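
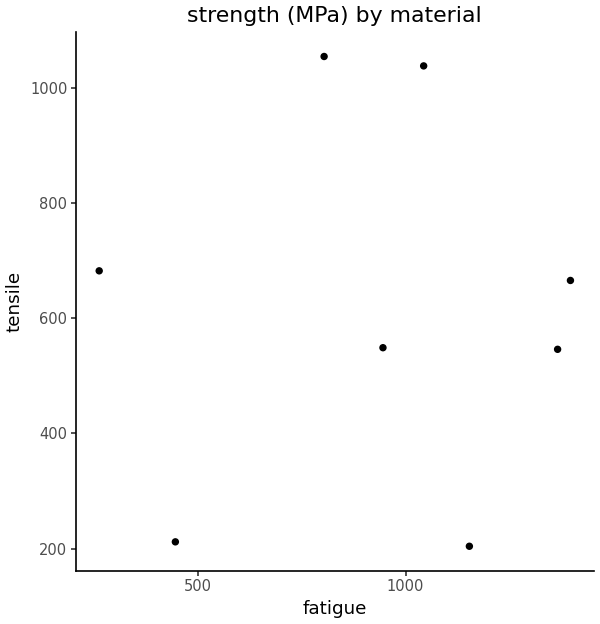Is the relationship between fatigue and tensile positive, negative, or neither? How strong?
Points are roughly uncorrelated; weak (|r| ≈ 0.0).

no clear correlation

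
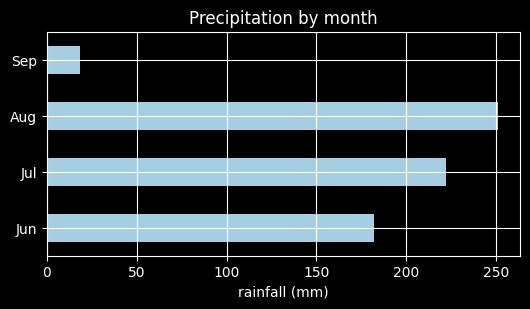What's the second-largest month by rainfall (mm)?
Top 3: Aug ≈ 250, Jul ≈ 225, Jun ≈ 175.

Jul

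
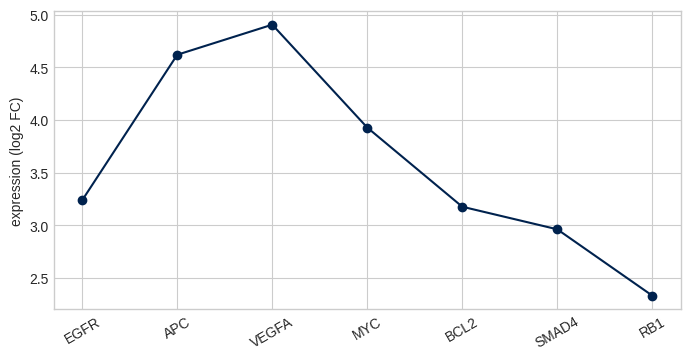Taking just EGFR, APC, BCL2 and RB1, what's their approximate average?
≈ 3.25

(3.0 + 4.5 + 3.0 + 2.5) / 4 ≈ 3.25.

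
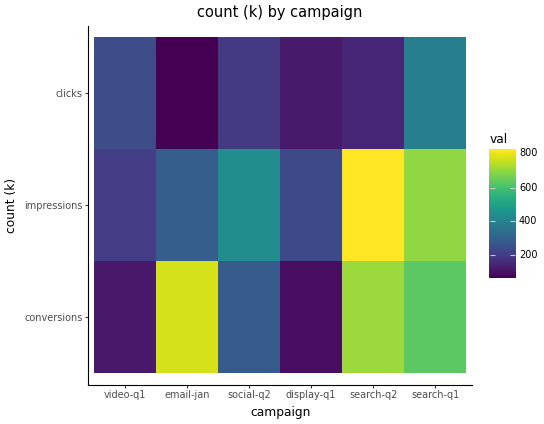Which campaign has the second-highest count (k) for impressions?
search-q1

Top 3 for impressions: search-q2 ≈ 800, search-q1 ≈ 700, social-q2 ≈ 400.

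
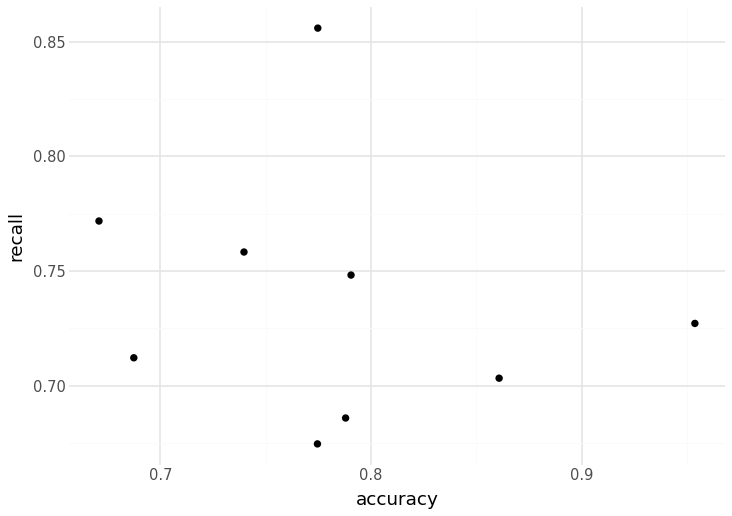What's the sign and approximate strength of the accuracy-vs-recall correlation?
no clear correlation

Points are roughly uncorrelated; weak (|r| ≈ 0.2).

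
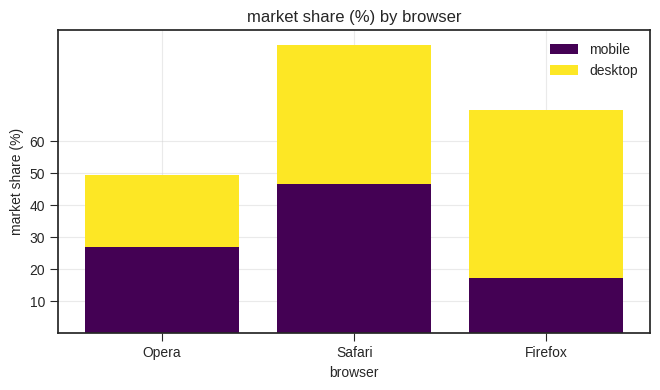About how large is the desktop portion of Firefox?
≈ 50

desktop top ≈ 70, bottom ≈ 20; segment ≈ 50.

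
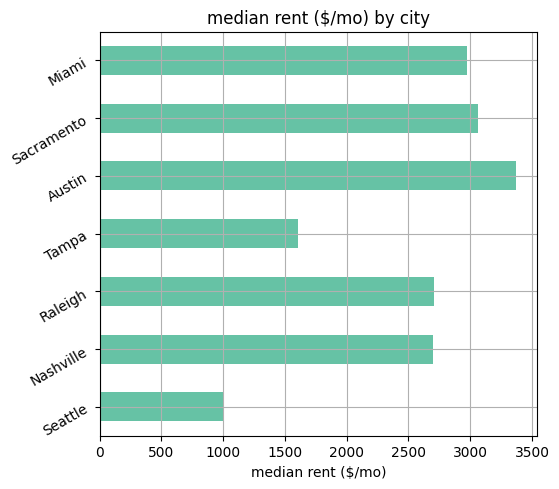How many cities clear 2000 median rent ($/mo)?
5

Above 2000: Nashville, Raleigh, Austin, Sacramento, Miami.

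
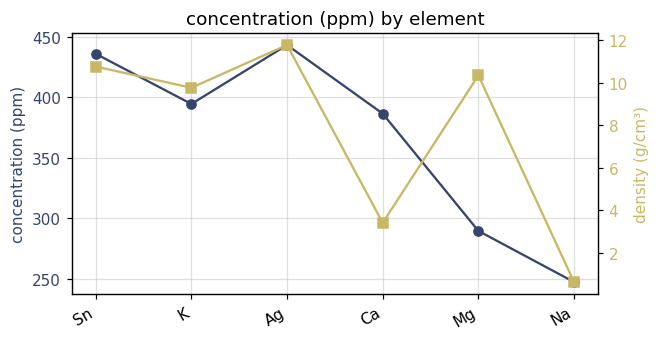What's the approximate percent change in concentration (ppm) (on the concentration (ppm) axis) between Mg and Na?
≈ -14.3%

Mg ≈ 280, Na ≈ 240; (240 − 280) / 280 ≈ -14.3%.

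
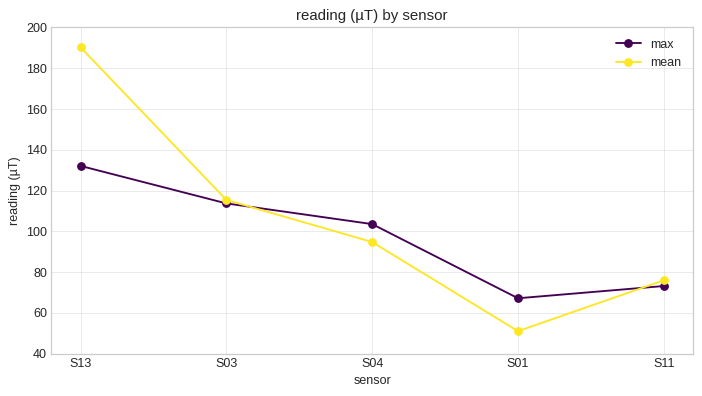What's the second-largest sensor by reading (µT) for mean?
Top 3 for mean: S13 ≈ 200, S03 ≈ 120, S04 ≈ 100.

S03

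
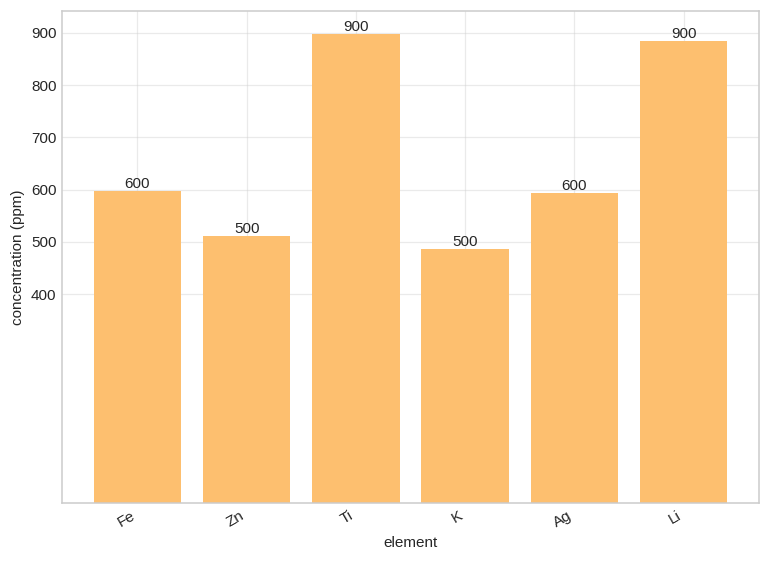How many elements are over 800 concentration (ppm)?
Above 800: Ti, Li.

2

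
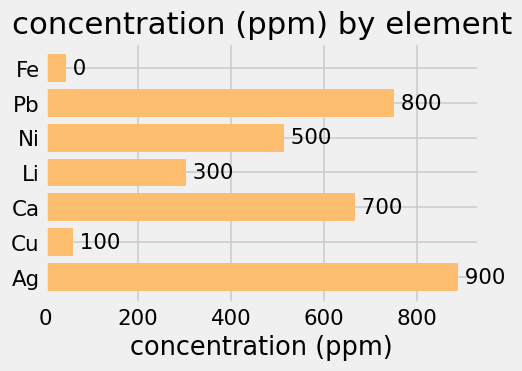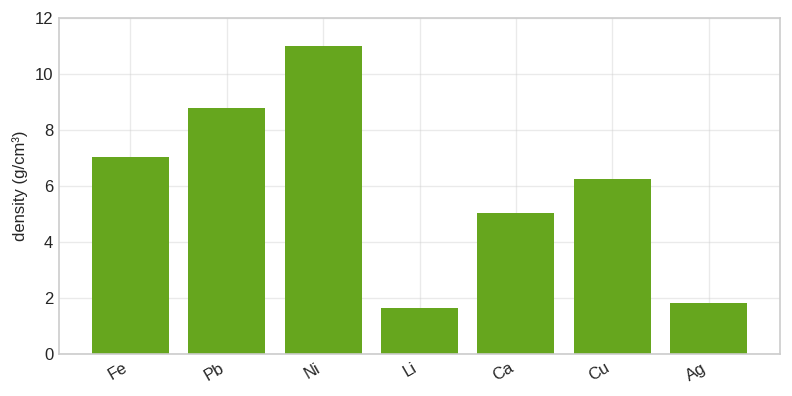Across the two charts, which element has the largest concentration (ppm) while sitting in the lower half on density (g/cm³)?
Ag

Chart 2 median density (g/cm³) ≈ 6; below-median elements: Li, Ca, Ag. Among those, Ag has the highest concentration (ppm) (≈ 900).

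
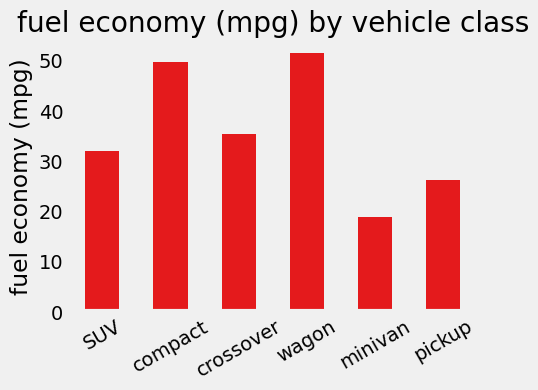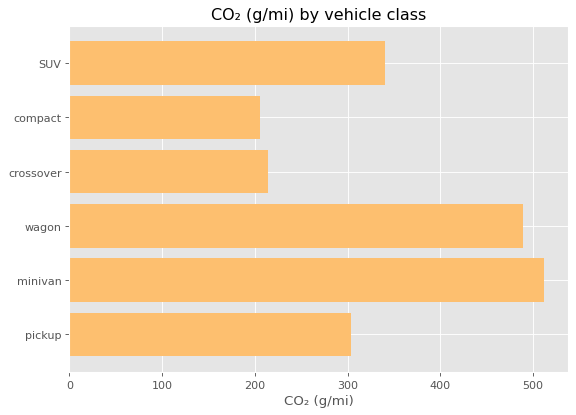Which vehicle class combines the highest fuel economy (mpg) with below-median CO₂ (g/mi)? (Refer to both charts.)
compact

Chart 2 median CO₂ (g/mi) ≈ 300; below-median vehicle classes: compact, crossover, pickup. Among those, compact has the highest fuel economy (mpg) (≈ 50).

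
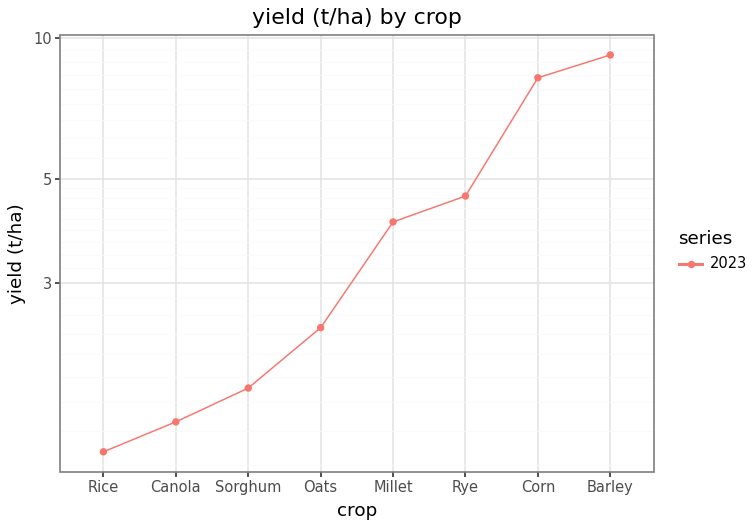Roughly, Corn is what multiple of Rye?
≈ 1.6×

Corn ≈ 8, Rye ≈ 5; 8/5 ≈ 1.6.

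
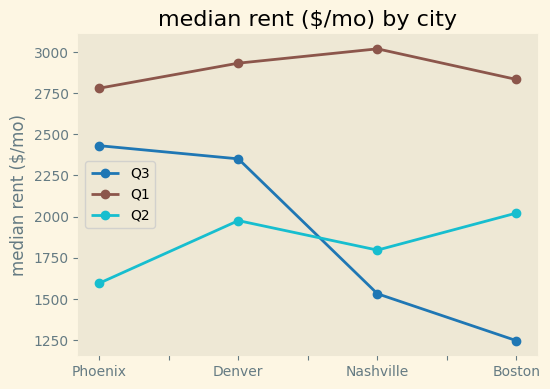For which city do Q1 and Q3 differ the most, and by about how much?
Boston, ≈ 1600 $/mo

Boston: Q1 ≈ 2800, Q3 ≈ 1200 → gap ≈ 1600. Next-largest (Nashville) is only ≈ 1400.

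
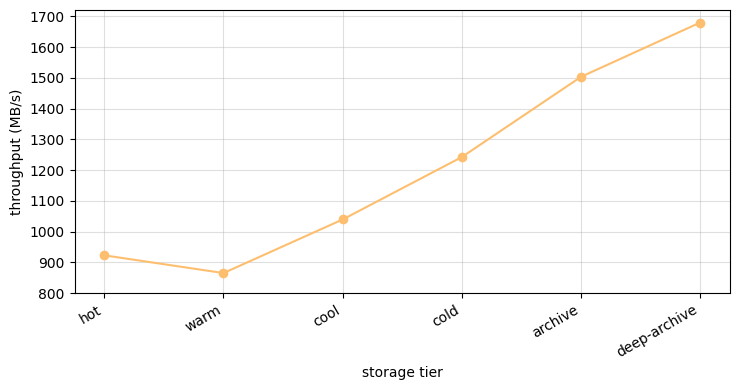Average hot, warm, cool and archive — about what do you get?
(900 + 900 + 1000 + 1500) / 4 ≈ 1075.

≈ 1075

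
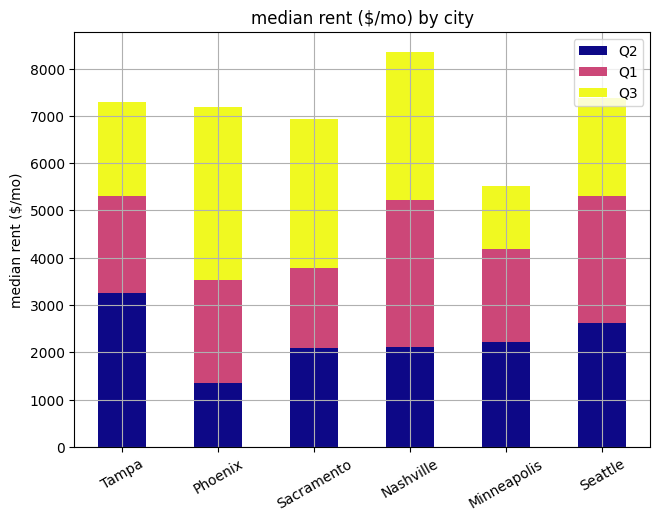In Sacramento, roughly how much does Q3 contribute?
Q3 top ≈ 7000, bottom ≈ 4000; segment ≈ 3000.

≈ 3000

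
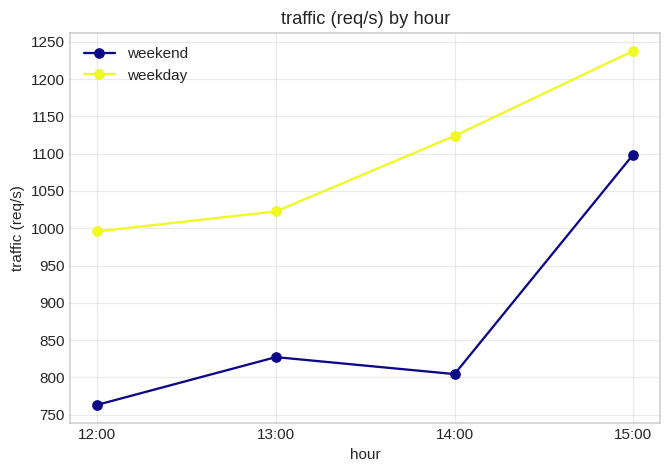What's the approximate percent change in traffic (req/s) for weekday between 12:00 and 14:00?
≈ +10%

12:00 ≈ 1000, 14:00 ≈ 1100; (1100 − 1000) / 1000 ≈ +10%.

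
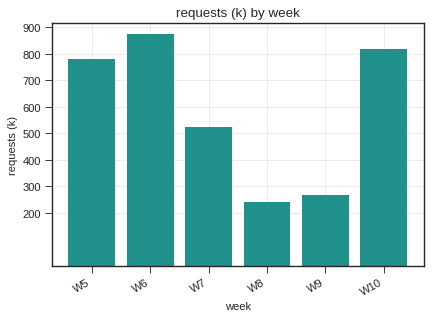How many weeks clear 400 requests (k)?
Above 400: W5, W6, W7, W10.

4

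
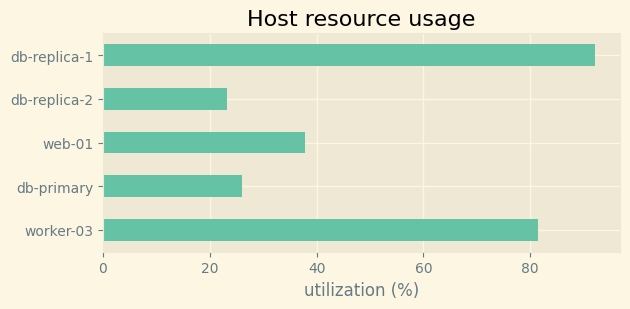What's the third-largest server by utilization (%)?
Top 4: db-replica-1 ≈ 90, worker-03 ≈ 80, web-01 ≈ 40, db-primary ≈ 30.

web-01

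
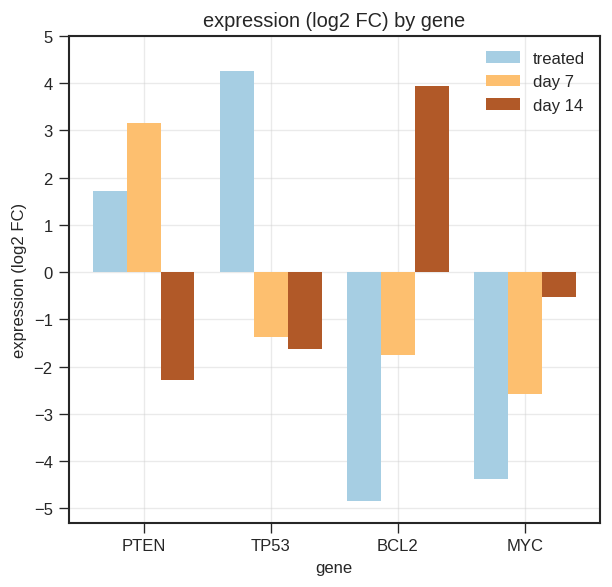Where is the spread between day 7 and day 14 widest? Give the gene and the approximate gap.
BCL2, ≈ 6 log2 FC

BCL2: day 7 ≈ -2, day 14 ≈ 4 → gap ≈ 6. Next-largest (PTEN) is only ≈ 5.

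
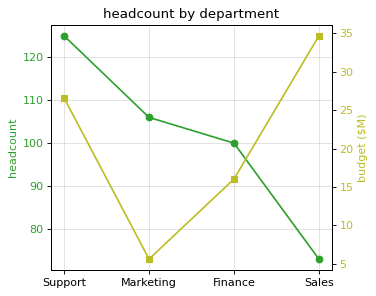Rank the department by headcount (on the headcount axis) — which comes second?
Marketing

Top 3 (on the headcount axis): Support ≈ 125, Marketing ≈ 105, Finance ≈ 100.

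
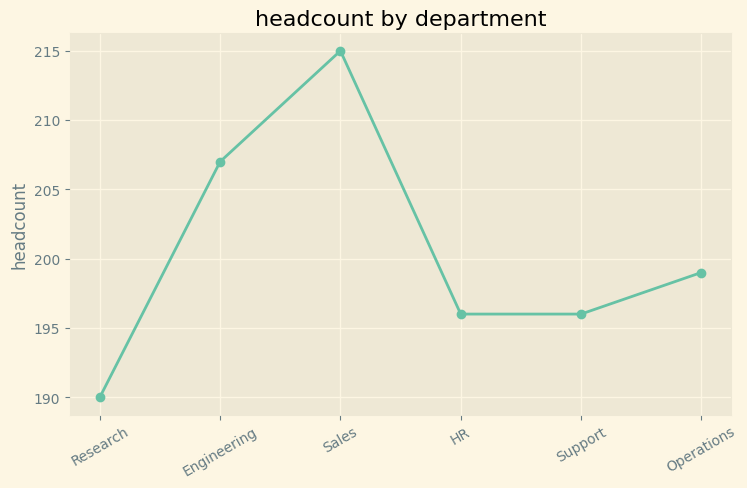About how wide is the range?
≈ 25

Max Sales ≈ 215, min Research ≈ 190; range ≈ 25.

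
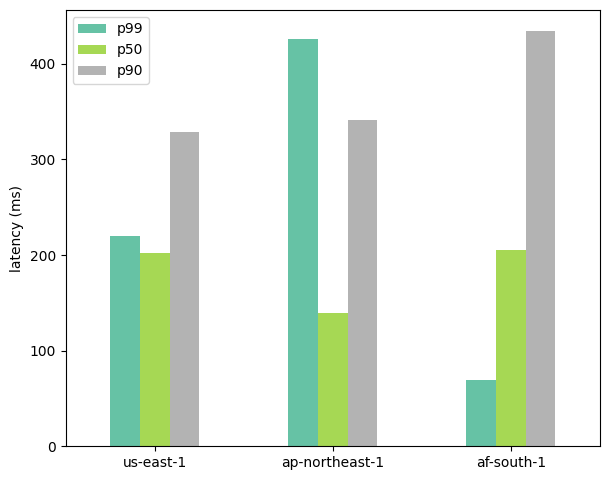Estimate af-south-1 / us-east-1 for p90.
af-south-1 ≈ 450, us-east-1 ≈ 350; 450/350 ≈ 1.29.

≈ 1.29×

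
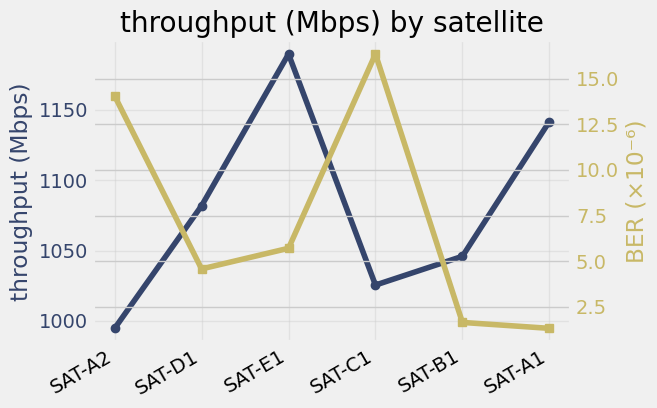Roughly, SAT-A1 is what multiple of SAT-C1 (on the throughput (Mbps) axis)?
SAT-A1 ≈ 1140, SAT-C1 ≈ 1020; 1140/1020 ≈ 1.12.

≈ 1.12×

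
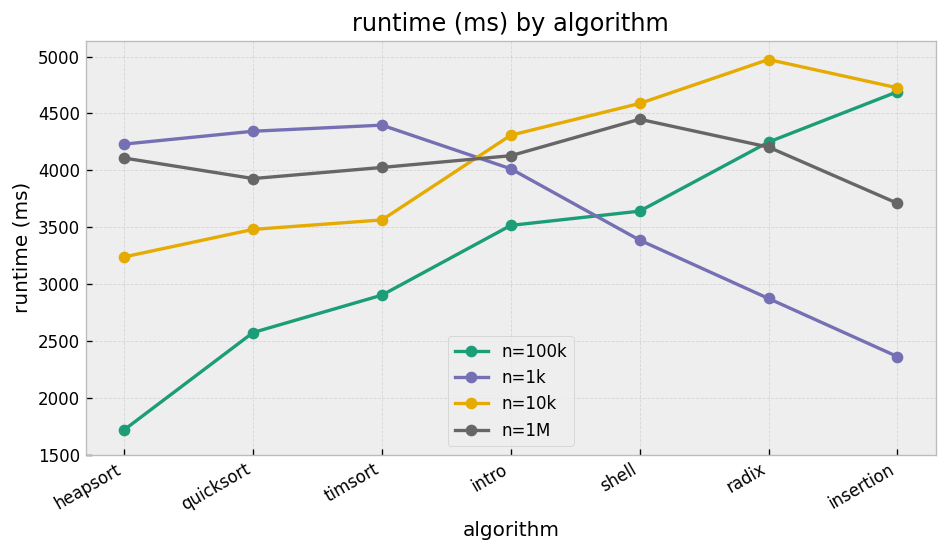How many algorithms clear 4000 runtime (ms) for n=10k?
4

Above 4000: intro, shell, radix, insertion.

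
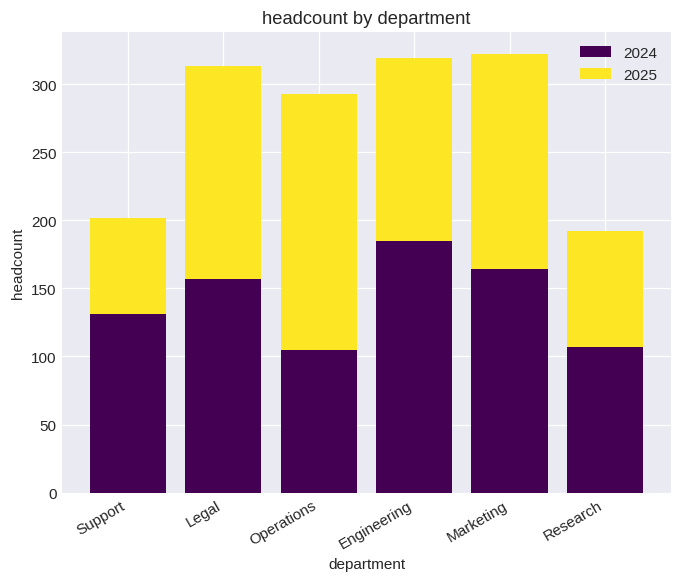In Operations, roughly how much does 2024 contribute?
≈ 100

2024 top ≈ 100, bottom ≈ 0; segment ≈ 100.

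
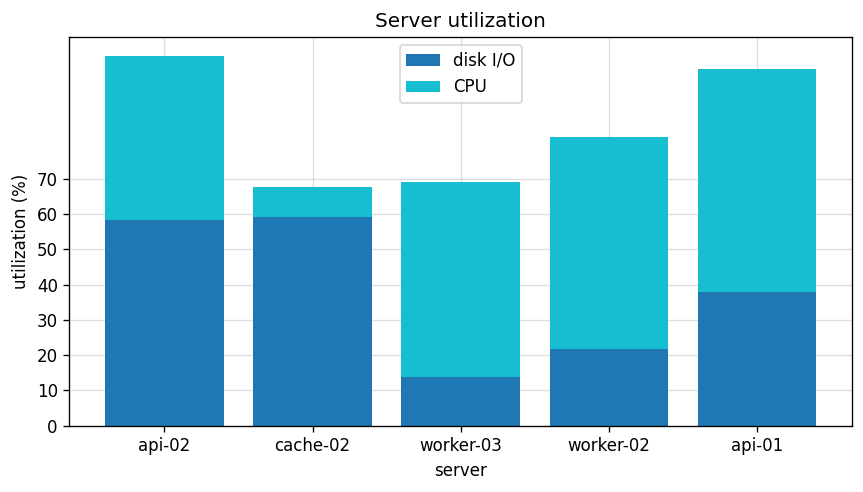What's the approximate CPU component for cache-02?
CPU top ≈ 70, bottom ≈ 60; segment ≈ 10.

≈ 10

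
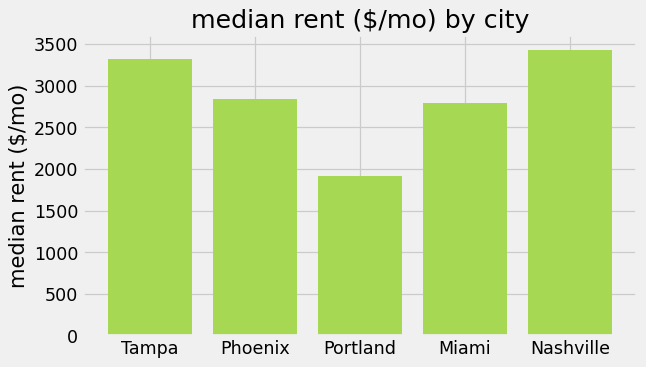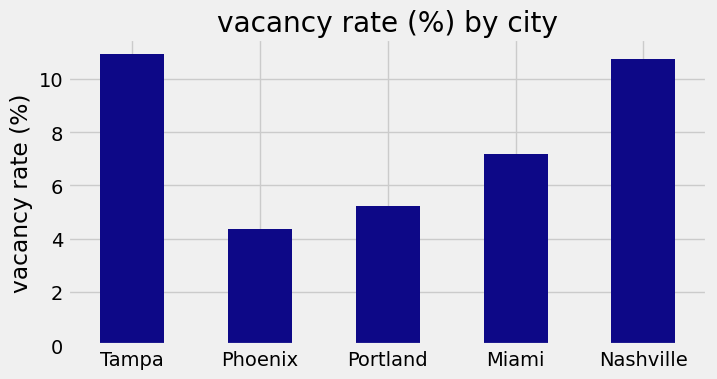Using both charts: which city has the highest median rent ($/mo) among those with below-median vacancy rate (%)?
Chart 2 median vacancy rate (%) ≈ 8; below-median cities: Phoenix, Portland. Among those, Phoenix has the highest median rent ($/mo) (≈ 3000).

Phoenix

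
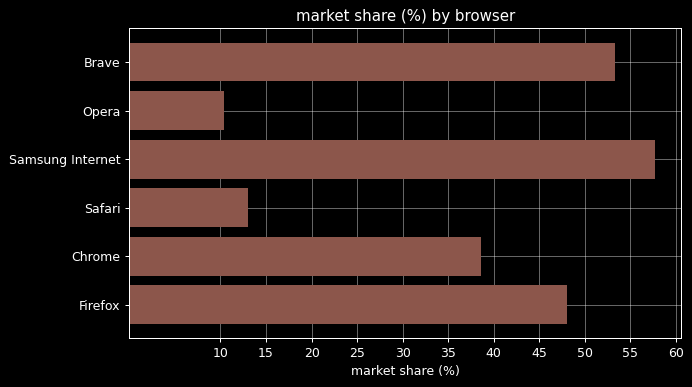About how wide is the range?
Max Samsung Internet ≈ 60, min Opera ≈ 10; range ≈ 50.

≈ 50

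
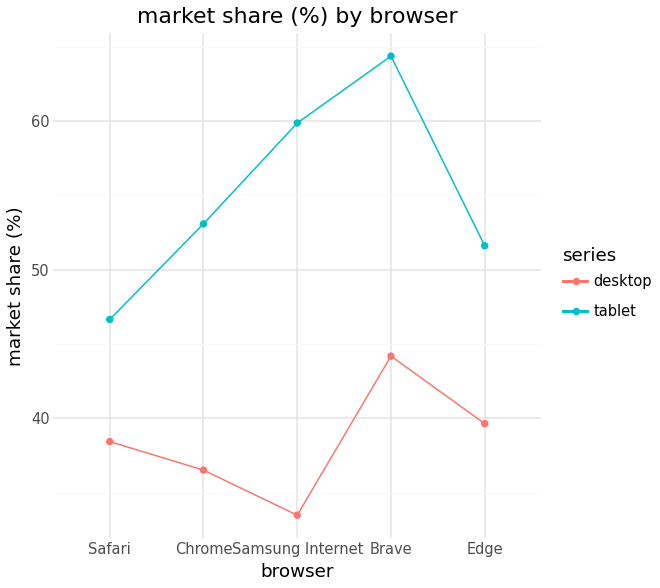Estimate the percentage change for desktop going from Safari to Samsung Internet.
Safari ≈ 40, Samsung Internet ≈ 35; (35 − 40) / 40 ≈ -12.5%.

≈ -12.5%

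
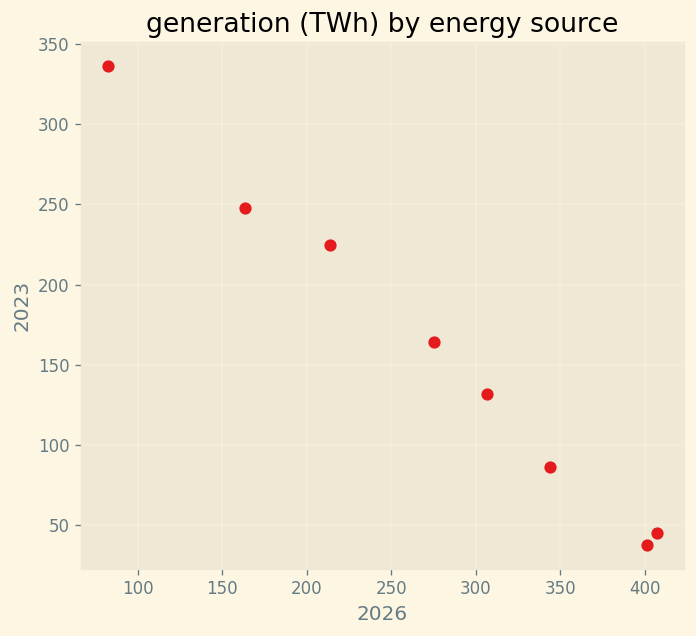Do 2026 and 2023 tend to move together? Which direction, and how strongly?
Points are negatively correlated; strong (|r| ≈ 1.0).

negative, strong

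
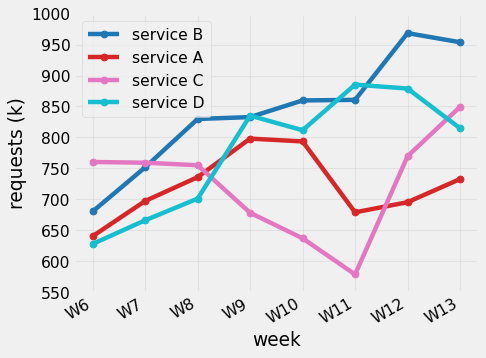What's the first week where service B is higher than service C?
W7: service B ≈ 750 vs service C ≈ 750 (not yet); W8: service B ≈ 850 vs service C ≈ 750 (first crossover).

W8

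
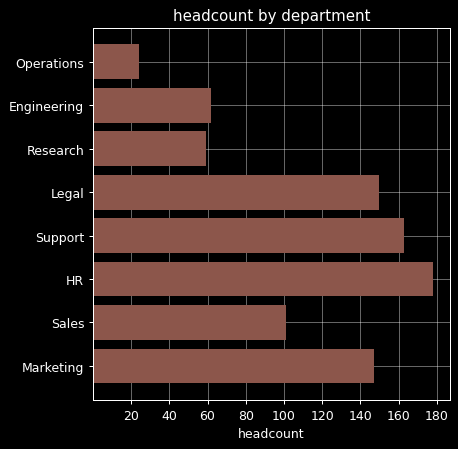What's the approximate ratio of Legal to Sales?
Legal ≈ 160, Sales ≈ 100; 160/100 ≈ 1.6.

≈ 1.6×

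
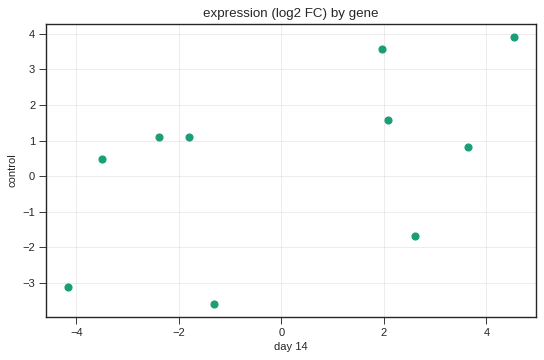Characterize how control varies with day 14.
Points are positively correlated; moderate (|r| ≈ 0.5).

positive, moderate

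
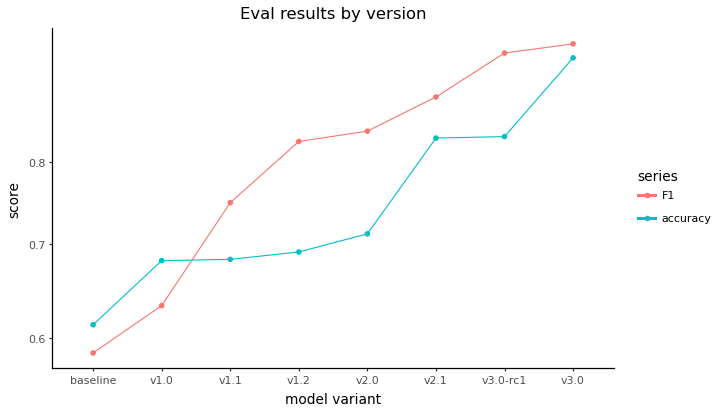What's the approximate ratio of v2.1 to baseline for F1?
v2.1 ≈ 0.90, baseline ≈ 0.60; 0.90/0.60 ≈ 1.5.

≈ 1.5×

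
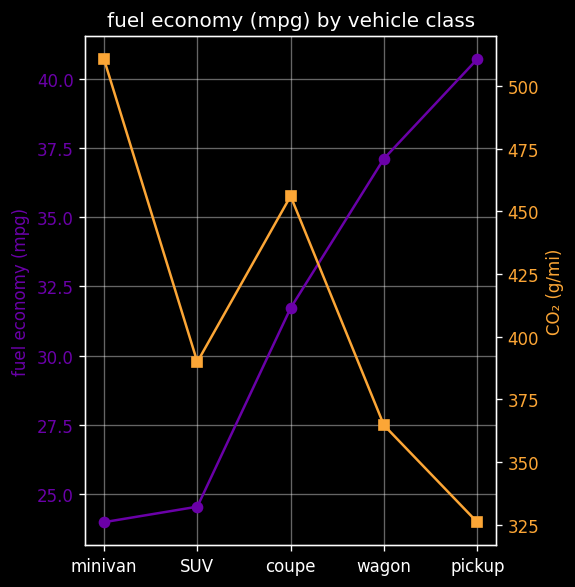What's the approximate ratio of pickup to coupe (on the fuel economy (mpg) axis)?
pickup ≈ 40, coupe ≈ 32; 40/32 ≈ 1.25.

≈ 1.25×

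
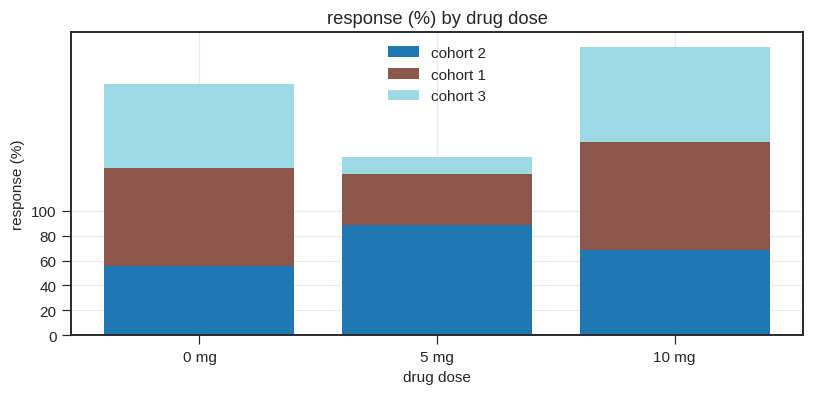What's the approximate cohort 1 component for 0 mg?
cohort 1 top ≈ 140, bottom ≈ 60; segment ≈ 80.

≈ 80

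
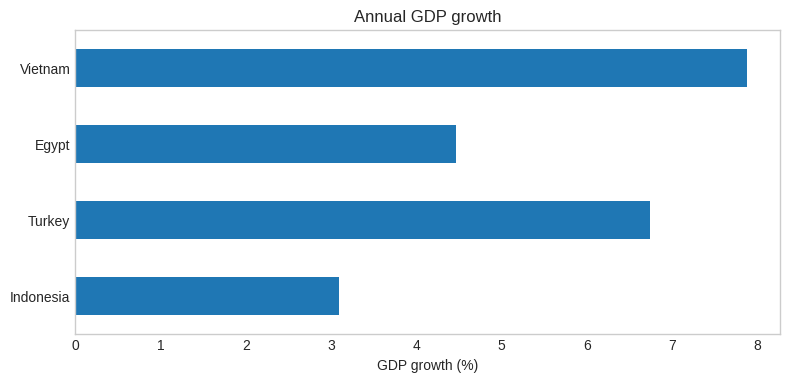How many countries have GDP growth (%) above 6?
2

Above 6: Turkey, Vietnam.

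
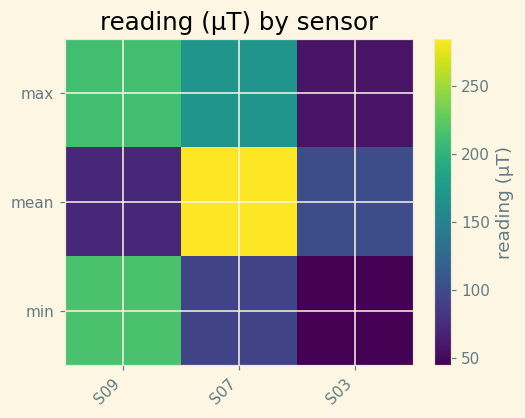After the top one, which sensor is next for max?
S07

Top 3 for max: S09 ≈ 220, S07 ≈ 160, S03 ≈ 60.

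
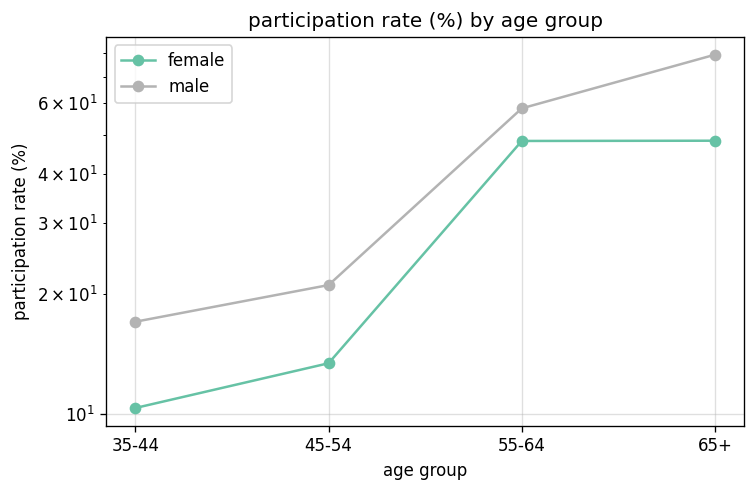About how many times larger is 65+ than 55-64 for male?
≈ 1.33×

65+ ≈ 80, 55-64 ≈ 60; 80/60 ≈ 1.33.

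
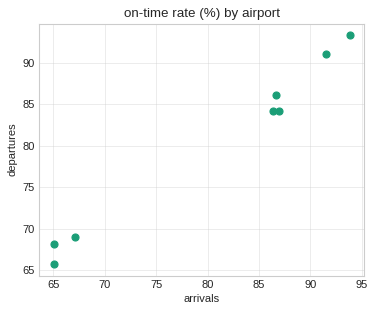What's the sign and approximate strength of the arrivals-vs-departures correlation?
Points are positively correlated; strong (|r| ≈ 1.0).

positive, strong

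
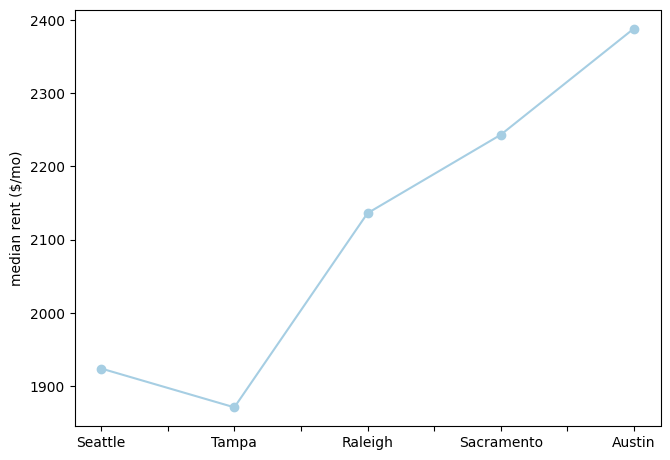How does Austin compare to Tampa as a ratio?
≈ 1.3×

Austin ≈ 2400, Tampa ≈ 1850; 2400/1850 ≈ 1.3.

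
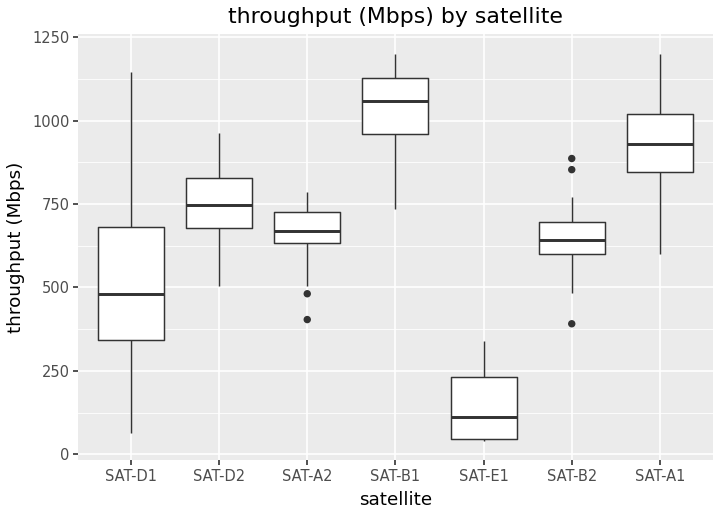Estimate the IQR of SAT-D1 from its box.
≈ 400

Q3 ≈ 700, Q1 ≈ 300; IQR ≈ 400.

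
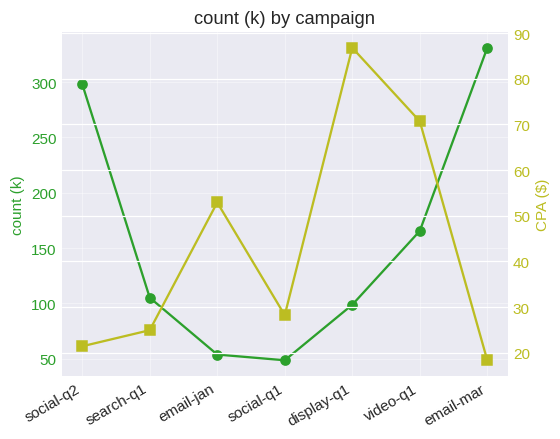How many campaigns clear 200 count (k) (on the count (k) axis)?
2

Above 200: social-q2, email-mar.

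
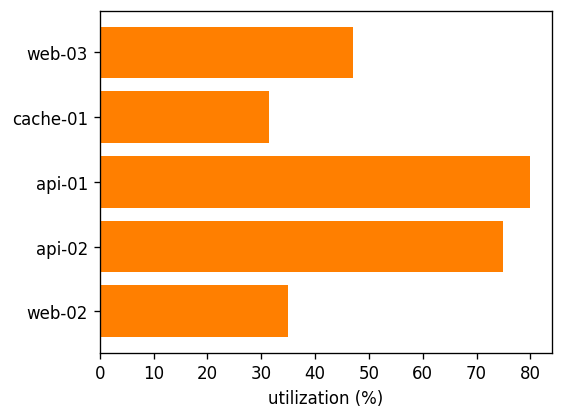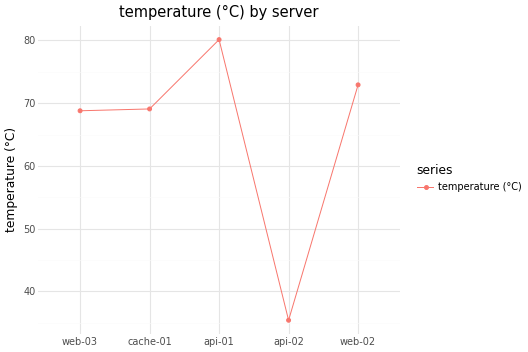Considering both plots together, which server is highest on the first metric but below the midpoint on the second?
api-02

Chart 2 median temperature (°C) ≈ 70; below-median servers: web-03, api-02. Among those, api-02 has the highest utilization (%) (≈ 70).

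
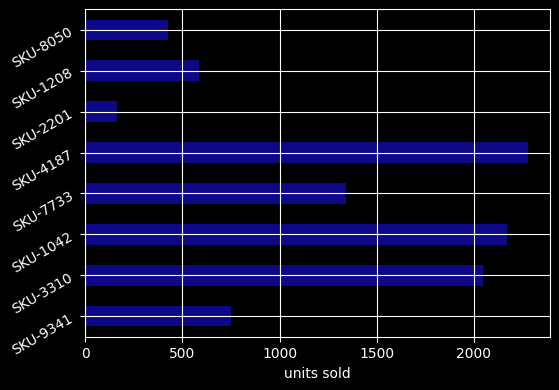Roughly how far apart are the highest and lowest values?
≈ 2000

Max SKU-4187 ≈ 2200, min SKU-2201 ≈ 200; range ≈ 2000.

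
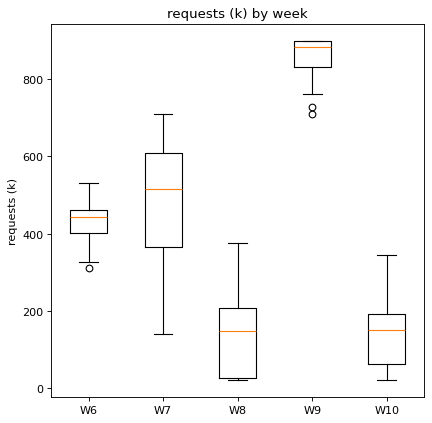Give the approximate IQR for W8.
Q3 ≈ 200, Q1 ≈ 0; IQR ≈ 200.

≈ 200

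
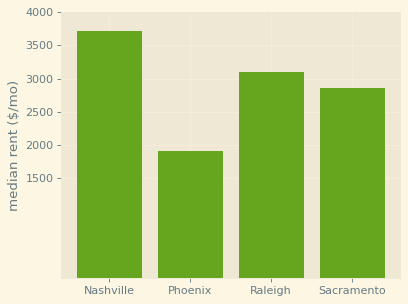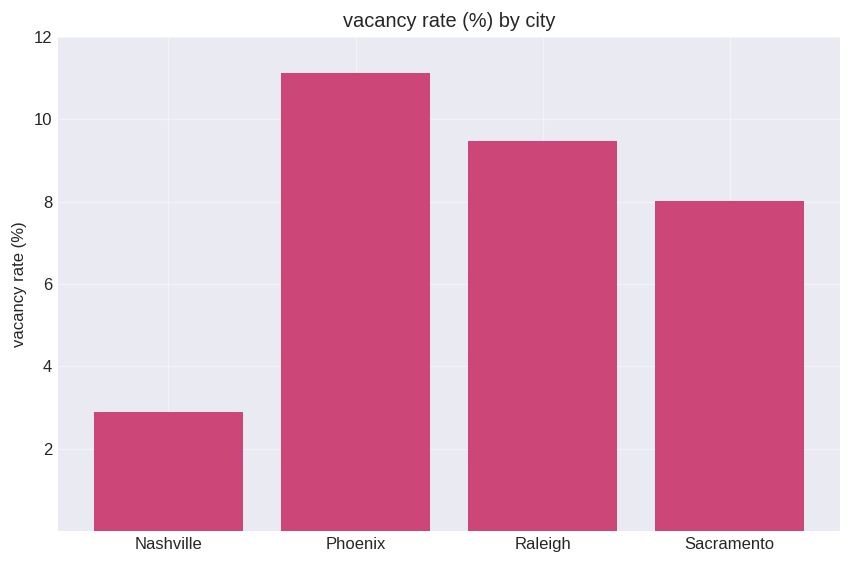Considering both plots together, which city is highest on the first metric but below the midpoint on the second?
Chart 2 median vacancy rate (%) ≈ 8; below-median cities: Nashville, Sacramento. Among those, Nashville has the highest median rent ($/mo) (≈ 3500).

Nashville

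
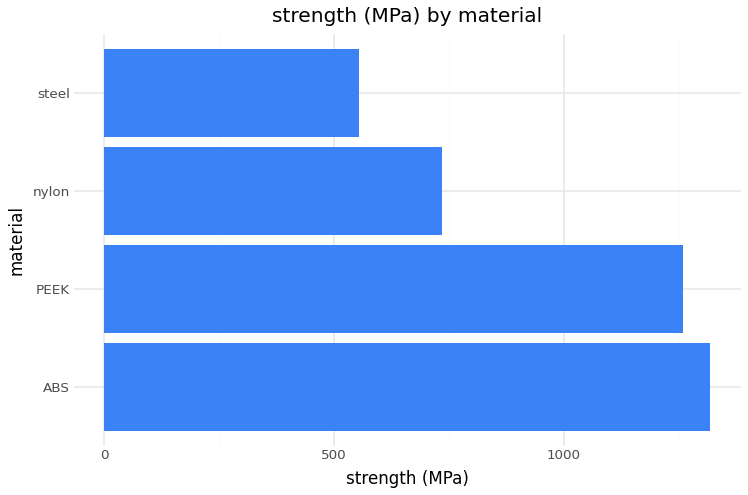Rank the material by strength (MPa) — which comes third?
Top 4: ABS ≈ 1400, PEEK ≈ 1200, nylon ≈ 800, steel ≈ 600.

nylon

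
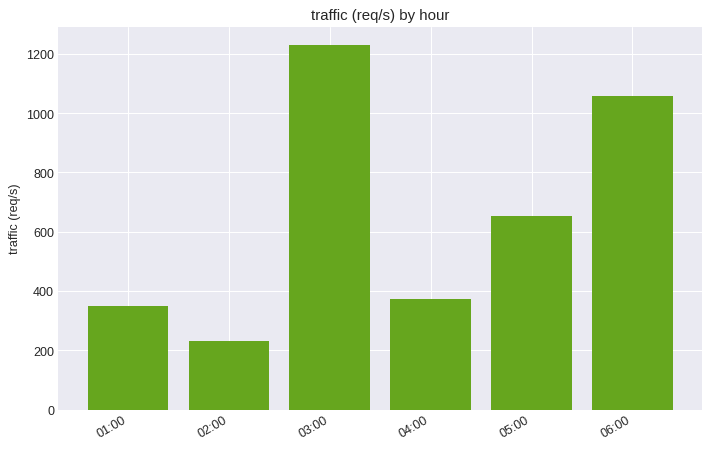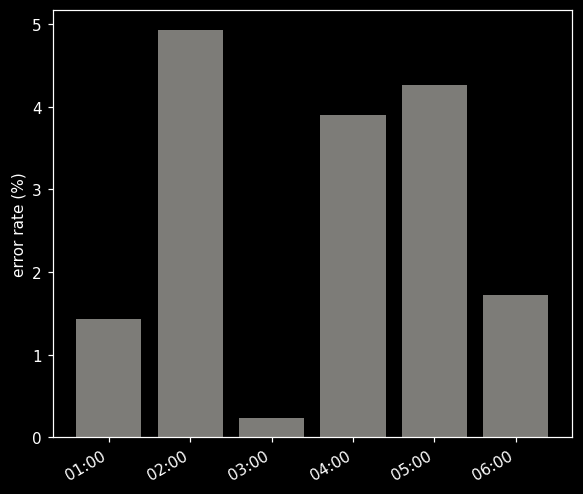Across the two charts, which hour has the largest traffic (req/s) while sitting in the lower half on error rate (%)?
Chart 2 median error rate (%) ≈ 3; below-median hours: 01:00, 03:00, 06:00. Among those, 03:00 has the highest traffic (req/s) (≈ 1200).

03:00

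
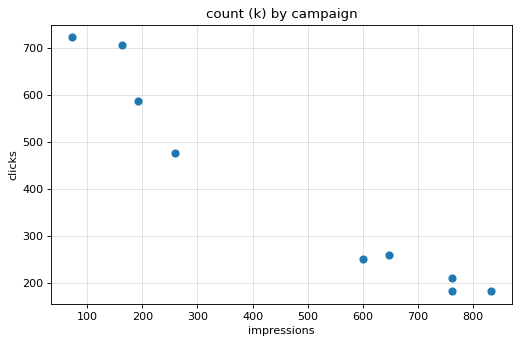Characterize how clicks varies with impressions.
negative, strong

Points are negatively correlated; strong (|r| ≈ 1.0).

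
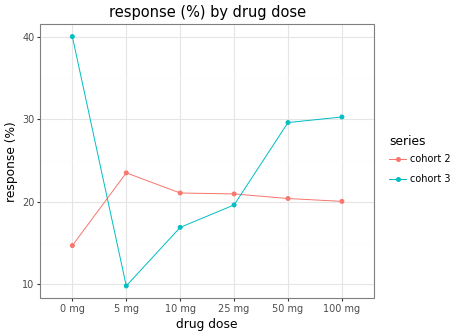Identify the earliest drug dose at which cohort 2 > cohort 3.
0 mg: cohort 2 ≈ 15 vs cohort 3 ≈ 40 (not yet); 5 mg: cohort 2 ≈ 25 vs cohort 3 ≈ 10 (first crossover).

5 mg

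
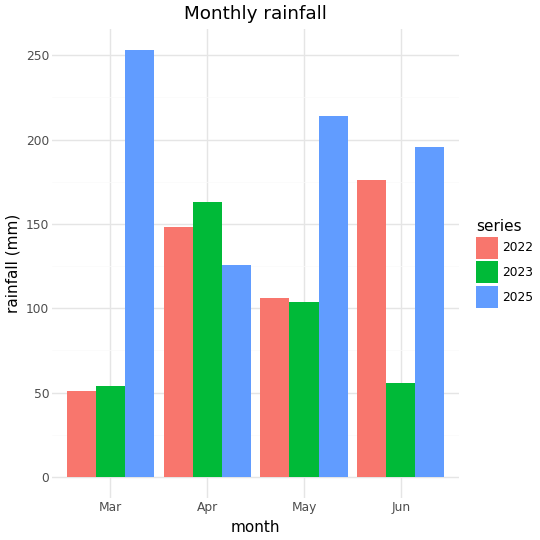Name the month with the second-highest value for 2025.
Top 3 for 2025: Mar ≈ 250, May ≈ 225, Jun ≈ 200.

May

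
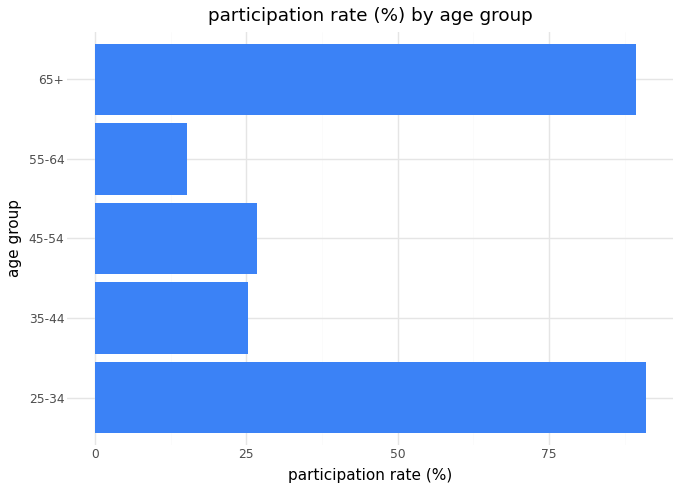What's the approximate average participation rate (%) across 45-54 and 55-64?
(30 + 20) / 2 ≈ 25.

≈ 25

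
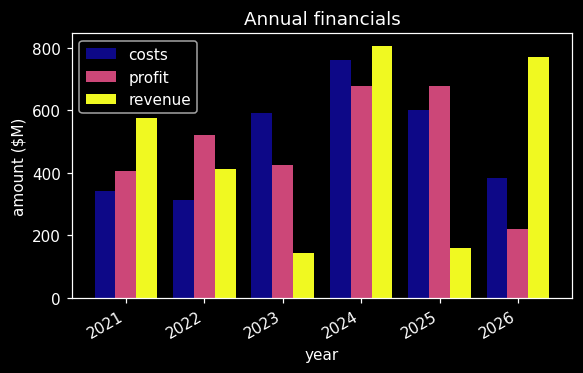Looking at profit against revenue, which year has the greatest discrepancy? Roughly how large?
2026, ≈ 600 $M

2026: profit ≈ 200, revenue ≈ 800 → gap ≈ 600. Next-largest (2025) is only ≈ 500.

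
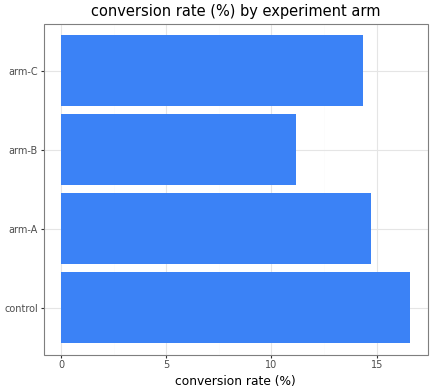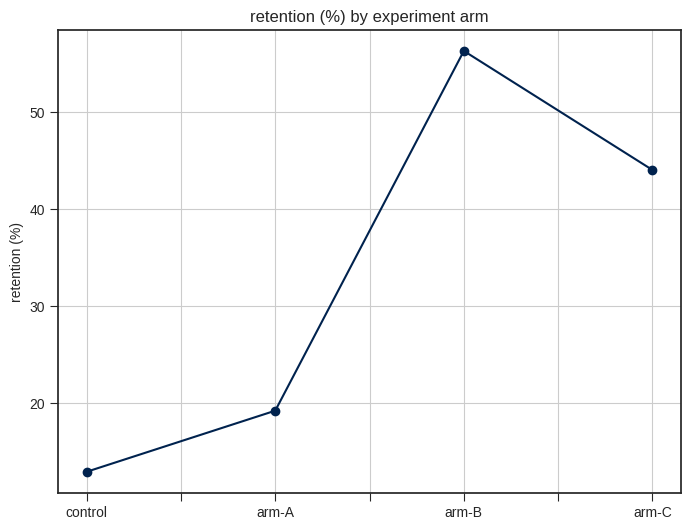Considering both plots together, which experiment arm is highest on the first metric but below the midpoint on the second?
control

Chart 2 median retention (%) ≈ 30; below-median experiment arms: control, arm-A. Among those, control has the highest conversion rate (%) (≈ 16).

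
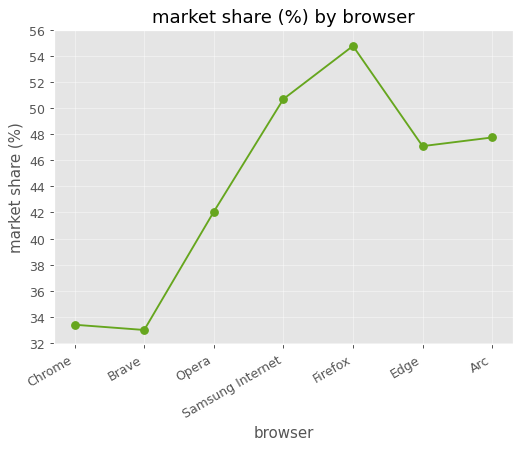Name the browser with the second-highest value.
Top 3: Firefox ≈ 54, Samsung Internet ≈ 50, Arc ≈ 48.

Samsung Internet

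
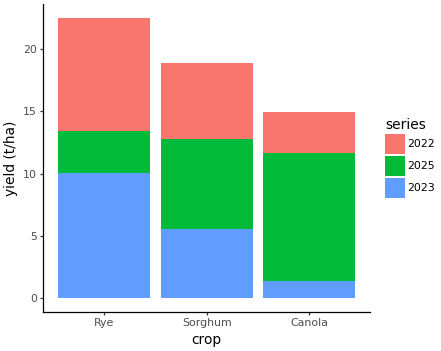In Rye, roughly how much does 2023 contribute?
2023 top ≈ 10, bottom ≈ 0; segment ≈ 10.

≈ 10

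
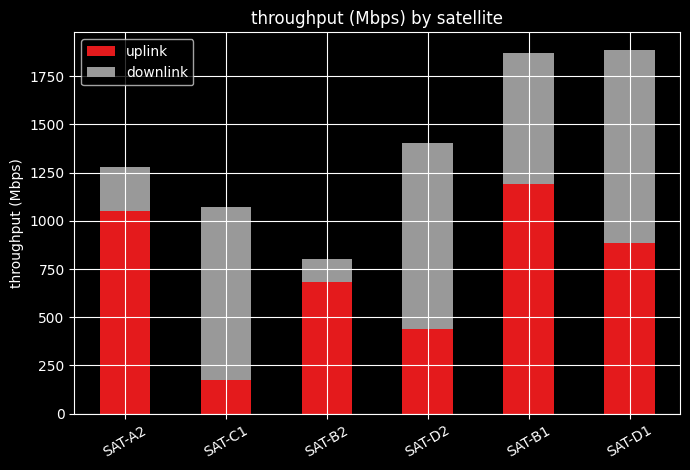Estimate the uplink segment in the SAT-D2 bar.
≈ 400

uplink top ≈ 400, bottom ≈ 0; segment ≈ 400.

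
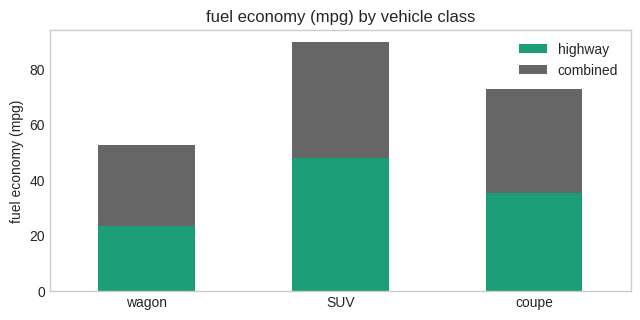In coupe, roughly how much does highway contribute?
highway top ≈ 40, bottom ≈ 0; segment ≈ 40.

≈ 40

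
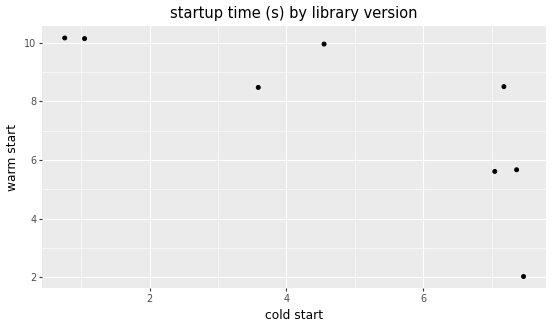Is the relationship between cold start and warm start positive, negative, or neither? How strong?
negative, strong

Points are negatively correlated; strong (|r| ≈ 0.8).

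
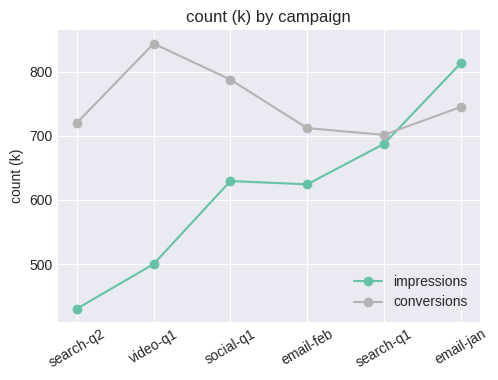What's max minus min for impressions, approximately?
≈ 350

Max email-jan ≈ 800, min search-q2 ≈ 450; range ≈ 350.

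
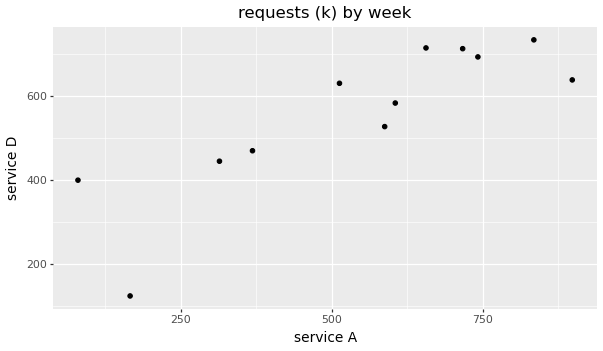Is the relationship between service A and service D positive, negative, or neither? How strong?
Points are positively correlated; strong (|r| ≈ 0.8).

positive, strong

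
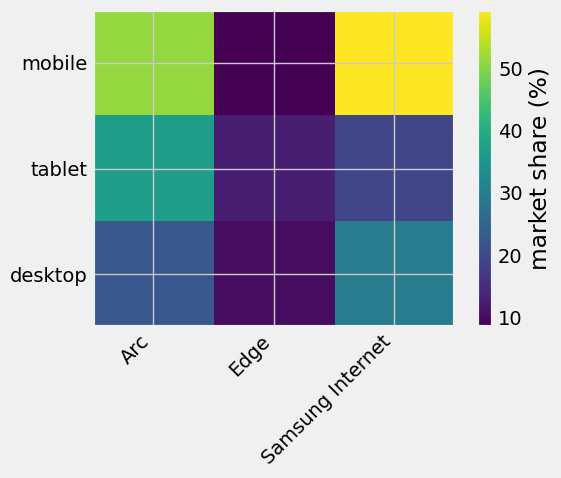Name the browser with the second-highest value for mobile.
Arc

Top 3 for mobile: Samsung Internet ≈ 60, Arc ≈ 50, Edge ≈ 10.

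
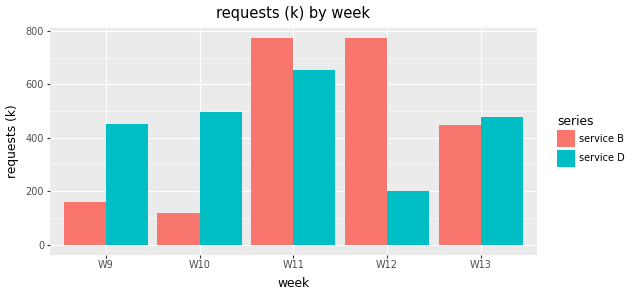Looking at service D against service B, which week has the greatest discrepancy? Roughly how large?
W12: service D ≈ 200, service B ≈ 800 → gap ≈ 600. Next-largest (W10) is only ≈ 400.

W12, ≈ 600 k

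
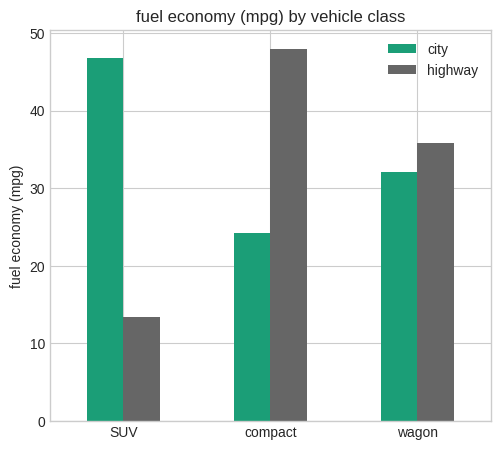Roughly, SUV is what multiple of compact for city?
≈ 1.8×

SUV ≈ 45, compact ≈ 25; 45/25 ≈ 1.8.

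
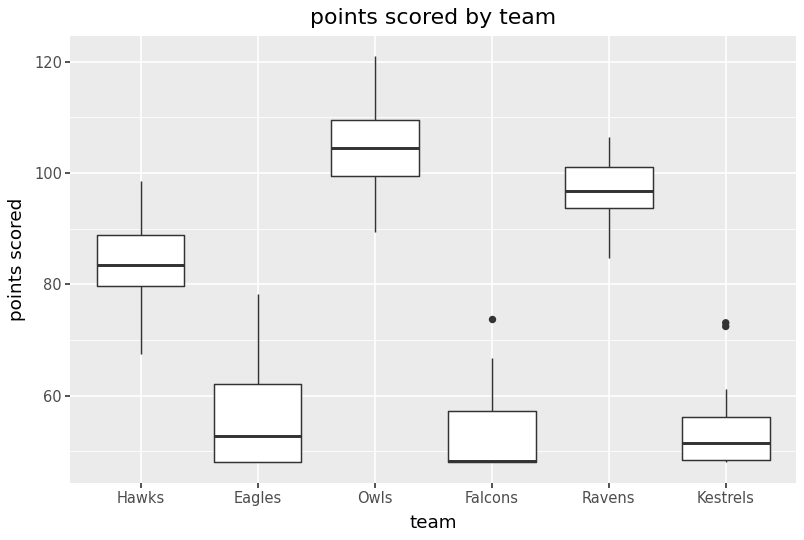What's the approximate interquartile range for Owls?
Q3 ≈ 110, Q1 ≈ 100; IQR ≈ 10.

≈ 10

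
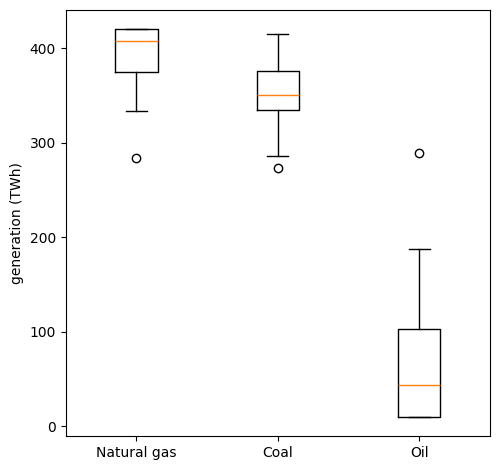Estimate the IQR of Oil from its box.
Q3 ≈ 100, Q1 ≈ 0; IQR ≈ 100.

≈ 100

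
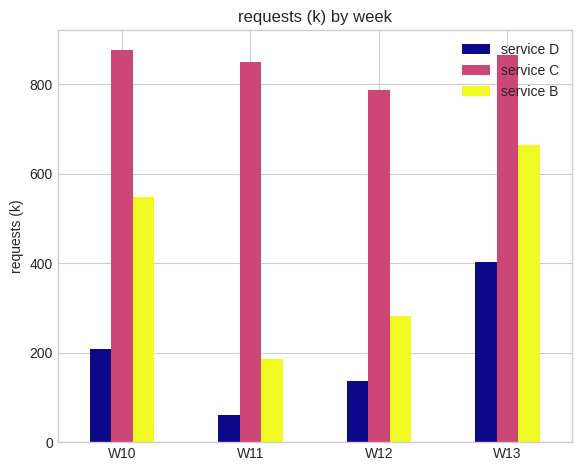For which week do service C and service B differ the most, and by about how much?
W11, ≈ 600 k

W11: service C ≈ 800, service B ≈ 200 → gap ≈ 600. Next-largest (W12) is only ≈ 500.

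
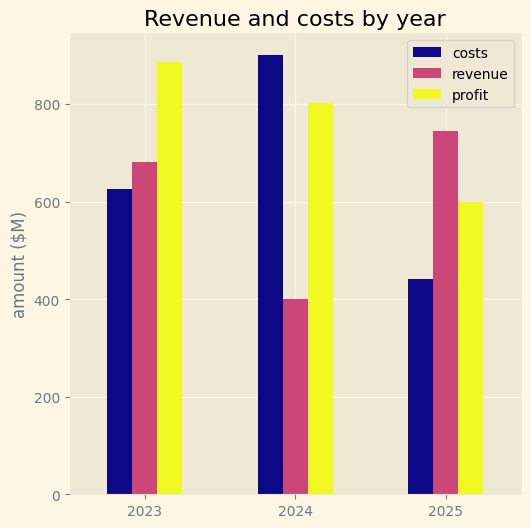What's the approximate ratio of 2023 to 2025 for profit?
2023 ≈ 900, 2025 ≈ 600; 900/600 ≈ 1.5.

≈ 1.5×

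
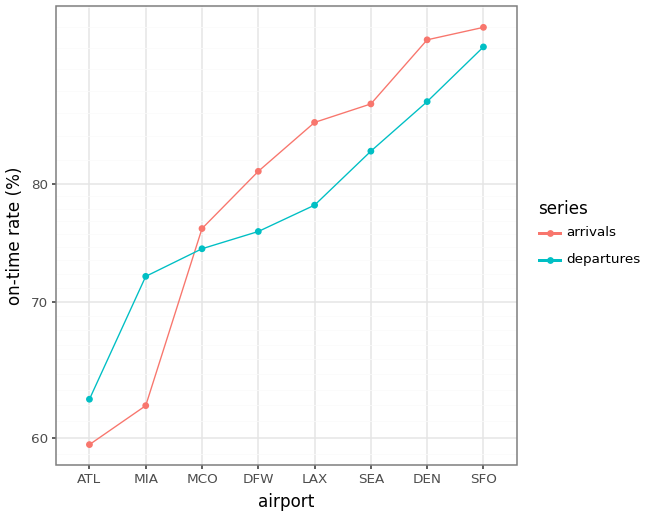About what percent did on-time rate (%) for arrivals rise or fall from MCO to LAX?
MCO ≈ 75, LAX ≈ 85; (85 − 75) / 75 ≈ +13.3%.

≈ +13.3%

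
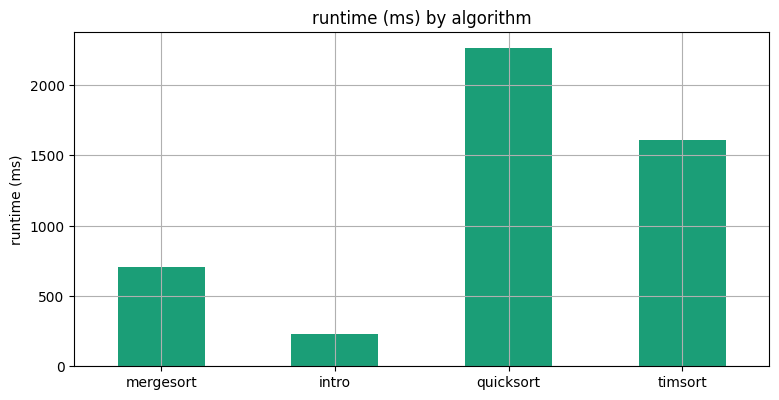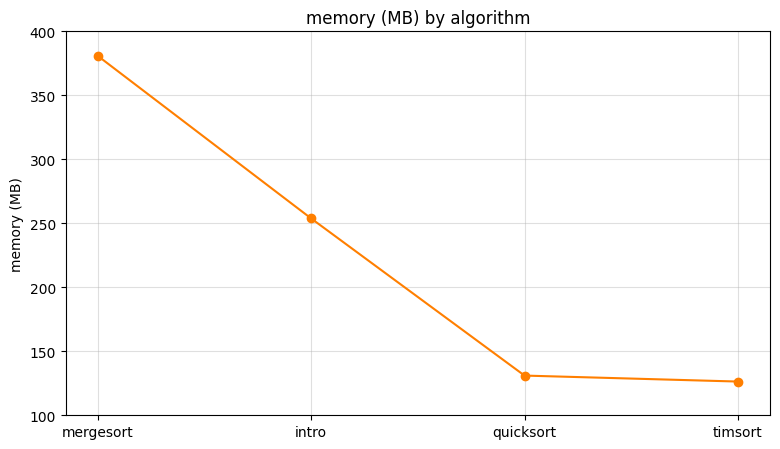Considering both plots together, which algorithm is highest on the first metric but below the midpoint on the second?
Chart 2 median memory (MB) ≈ 200; below-median algorithms: quicksort, timsort. Among those, quicksort has the highest runtime (ms) (≈ 2500).

quicksort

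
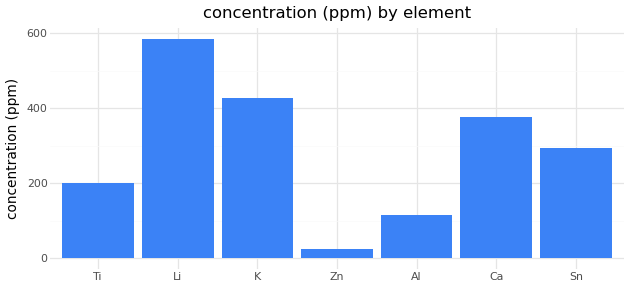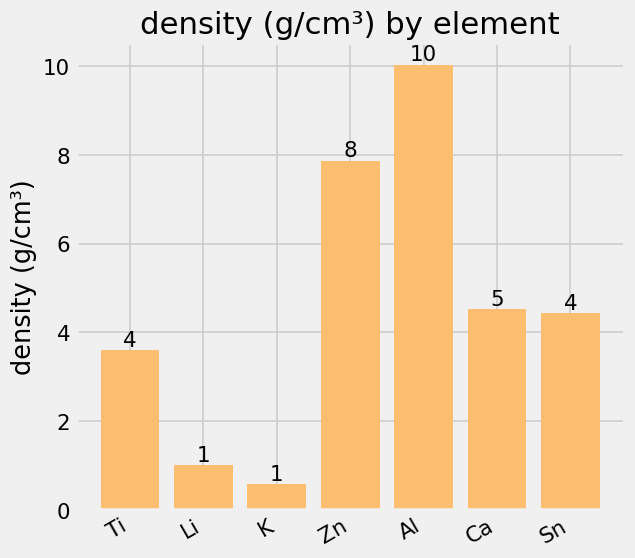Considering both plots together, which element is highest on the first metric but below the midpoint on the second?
Chart 2 median density (g/cm³) ≈ 4; below-median elements: Ti, Li, K. Among those, Li has the highest concentration (ppm) (≈ 600).

Li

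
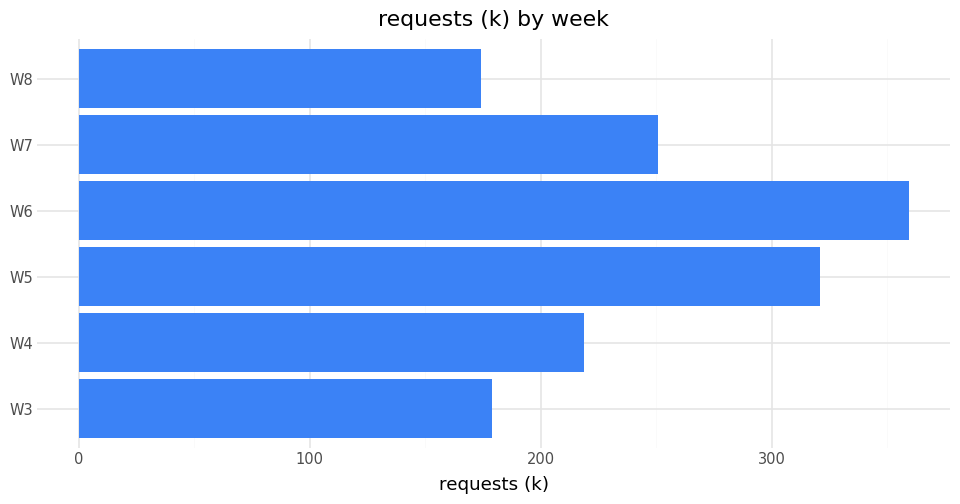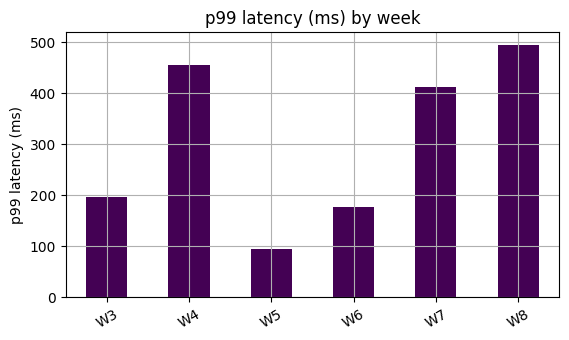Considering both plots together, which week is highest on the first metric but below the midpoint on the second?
Chart 2 median p99 latency (ms) ≈ 300; below-median weeks: W3, W5, W6. Among those, W6 has the highest requests (k) (≈ 350).

W6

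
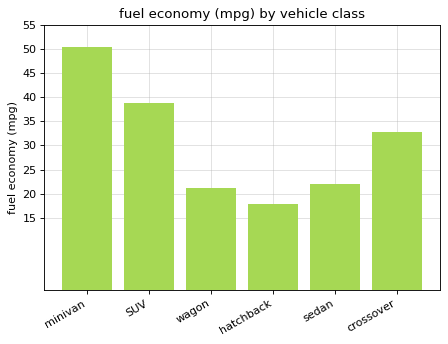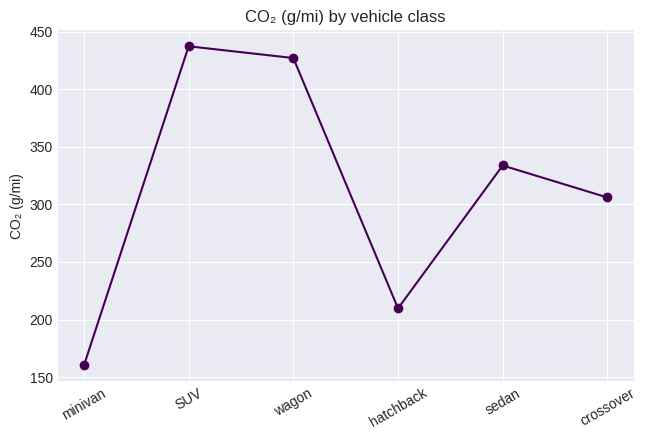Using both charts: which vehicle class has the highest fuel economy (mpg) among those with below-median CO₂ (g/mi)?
minivan

Chart 2 median CO₂ (g/mi) ≈ 300; below-median vehicle classes: minivan, hatchback, crossover. Among those, minivan has the highest fuel economy (mpg) (≈ 50).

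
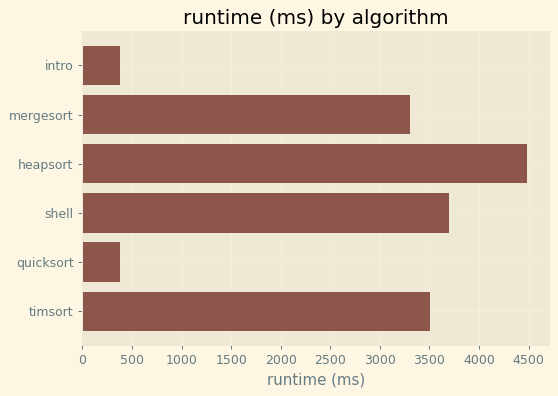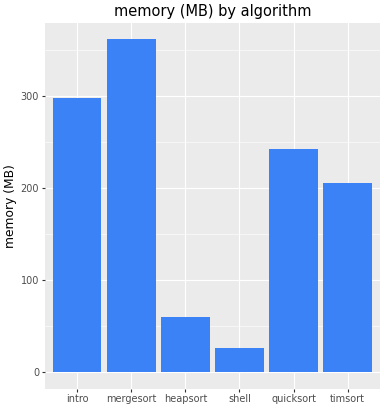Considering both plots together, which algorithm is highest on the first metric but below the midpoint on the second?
Chart 2 median memory (MB) ≈ 200; below-median algorithms: heapsort, shell, timsort. Among those, heapsort has the highest runtime (ms) (≈ 4500).

heapsort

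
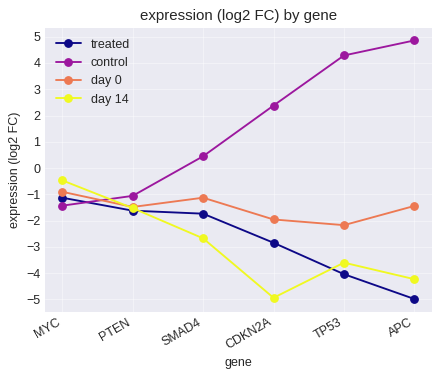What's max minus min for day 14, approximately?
Max MYC ≈ 0, min CDKN2A ≈ -5; range ≈ 5.

≈ 5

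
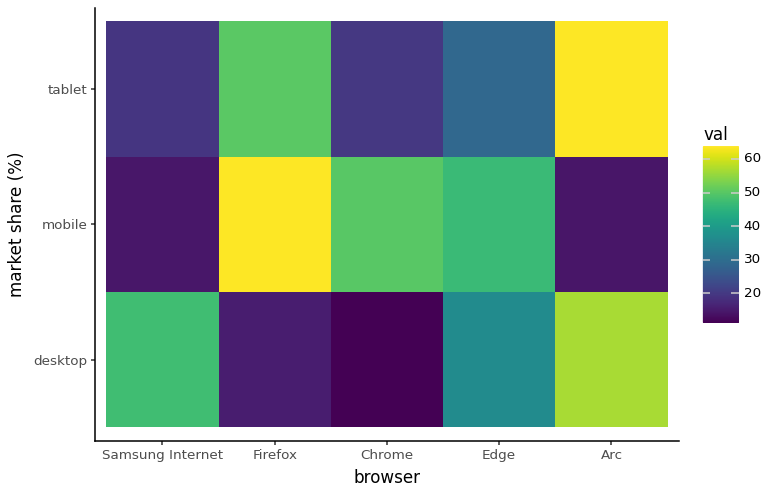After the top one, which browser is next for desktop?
Samsung Internet

Top 3 for desktop: Arc ≈ 55, Samsung Internet ≈ 50, Edge ≈ 35.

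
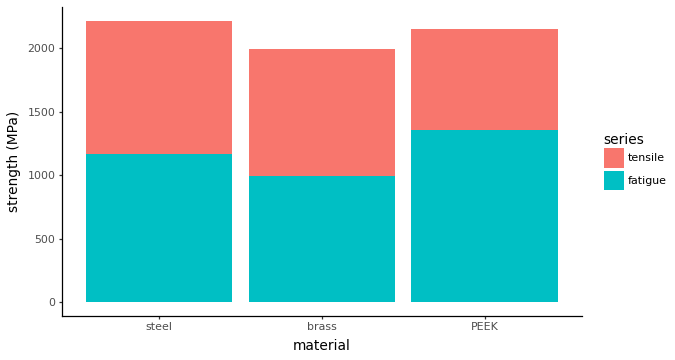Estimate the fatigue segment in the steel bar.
fatigue top ≈ 1200, bottom ≈ 0; segment ≈ 1200.

≈ 1200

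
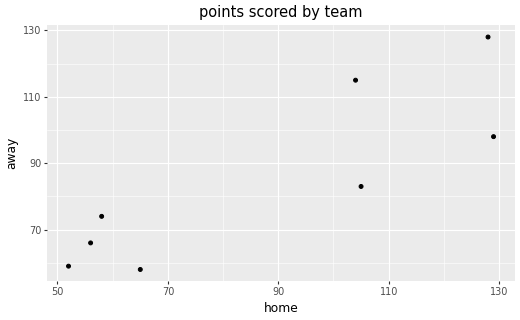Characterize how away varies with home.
Points are positively correlated; strong (|r| ≈ 0.9).

positive, strong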